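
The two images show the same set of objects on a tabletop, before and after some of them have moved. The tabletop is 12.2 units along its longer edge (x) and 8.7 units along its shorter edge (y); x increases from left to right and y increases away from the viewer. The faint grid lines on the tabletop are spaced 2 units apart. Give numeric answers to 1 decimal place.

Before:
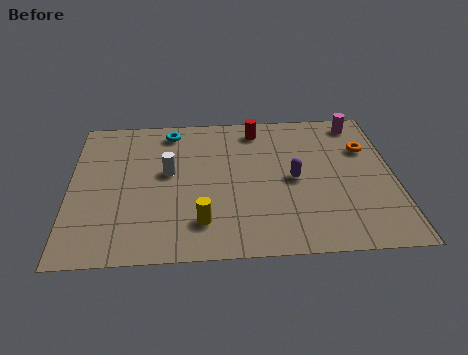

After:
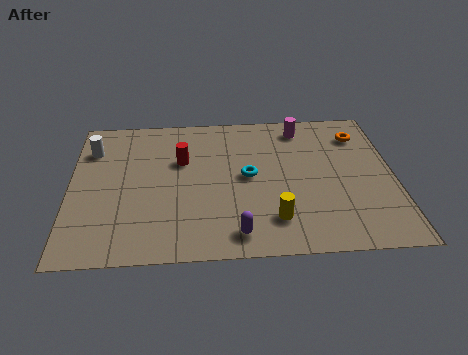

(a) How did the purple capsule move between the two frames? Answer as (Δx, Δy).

(-2.2, -3.0)

The purple capsule started near (8.4, 4.2) and ended near (6.2, 1.2).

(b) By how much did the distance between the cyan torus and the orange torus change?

-2.7

The distance was about 7.6 in the first image and 4.9 in the second, so they moved 2.7 units closer together.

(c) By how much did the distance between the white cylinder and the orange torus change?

+2.6

Before: roughly 7.6 units apart; after: 10.2. That's 2.6 units further apart.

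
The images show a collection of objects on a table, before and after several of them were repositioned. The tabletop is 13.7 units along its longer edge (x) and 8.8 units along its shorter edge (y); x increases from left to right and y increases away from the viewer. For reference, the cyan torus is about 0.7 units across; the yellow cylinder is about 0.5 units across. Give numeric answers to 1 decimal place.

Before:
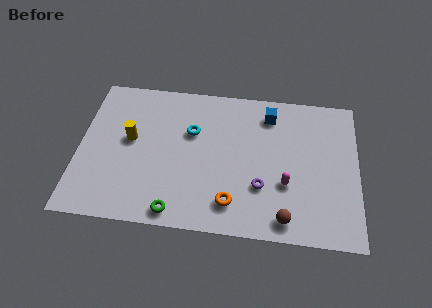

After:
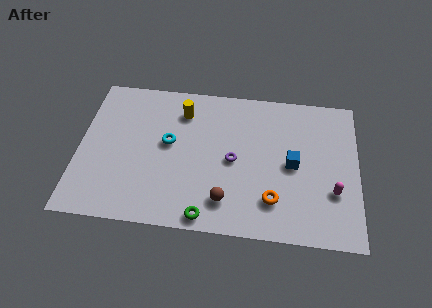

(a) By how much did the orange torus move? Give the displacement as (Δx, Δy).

(2.0, 0.4)

The orange torus was at about (7.6, 1.7) and moved to about (9.6, 2.1).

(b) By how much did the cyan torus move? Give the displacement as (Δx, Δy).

(-1.1, -0.8)

From the two frames, the cyan torus sits at roughly (5.5, 5.7) before and (4.4, 4.9) after.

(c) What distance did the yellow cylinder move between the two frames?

3.2

From (2.5, 4.9) to (5.0, 6.9), the yellow cylinder covered √(2.5² + 2.0²) ≈ 3.2 units.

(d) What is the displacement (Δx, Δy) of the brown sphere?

(-2.9, 0.7)

The brown sphere was at about (10.2, 1.1) and moved to about (7.3, 1.8).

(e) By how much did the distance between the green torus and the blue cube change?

-2.3

They were about 7.7 units apart before and 5.4 after — 2.3 units closer together.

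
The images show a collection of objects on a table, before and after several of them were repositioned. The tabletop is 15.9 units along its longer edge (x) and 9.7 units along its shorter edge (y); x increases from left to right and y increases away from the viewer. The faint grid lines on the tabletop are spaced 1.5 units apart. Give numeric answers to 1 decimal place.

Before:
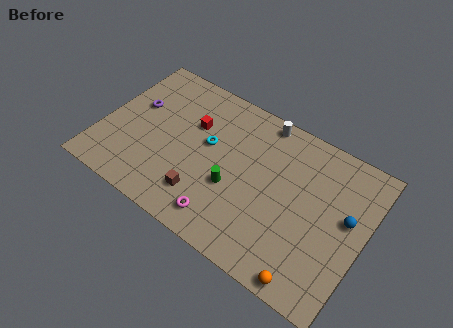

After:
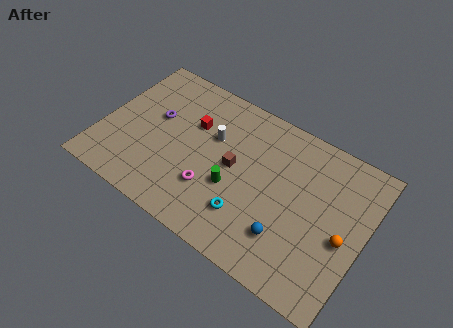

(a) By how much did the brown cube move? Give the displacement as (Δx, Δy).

(1.4, 2.8)

From the two frames, the brown cube sits at roughly (6.6, 2.2) before and (8.0, 5.0) after.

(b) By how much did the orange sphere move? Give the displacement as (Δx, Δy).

(1.4, 3.4)

The orange sphere was at about (13.4, 0.8) and moved to about (14.8, 4.2).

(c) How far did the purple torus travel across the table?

1.3

The purple torus moved from about (1.7, 5.9) to (3.0, 5.7), a distance of √(1.3² + 0.2²) ≈ 1.3.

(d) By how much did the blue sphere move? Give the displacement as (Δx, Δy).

(-3.1, -3.0)

The blue sphere was at about (14.8, 5.5) and moved to about (11.7, 2.5).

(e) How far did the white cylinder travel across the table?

3.7

The white cylinder was near (9.1, 8.8) before and (6.5, 6.2) after, so it travelled √(2.6² + 2.6²) ≈ 3.7 units.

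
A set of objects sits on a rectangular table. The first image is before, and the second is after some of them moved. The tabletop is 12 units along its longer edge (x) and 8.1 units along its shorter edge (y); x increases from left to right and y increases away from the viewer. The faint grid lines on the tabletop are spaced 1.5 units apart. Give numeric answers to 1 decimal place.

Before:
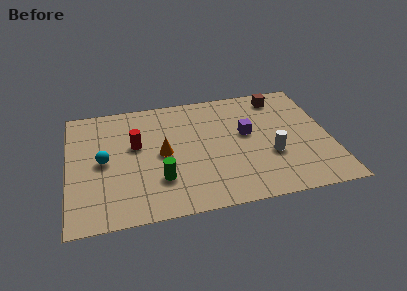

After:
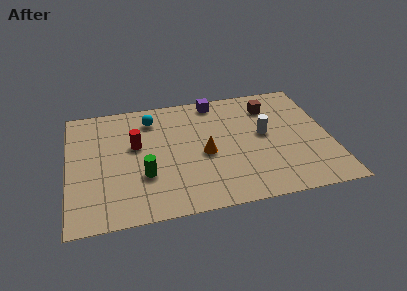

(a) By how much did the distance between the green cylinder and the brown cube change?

-0.4

The distance was about 7.4 in the first image and 7.0 in the second, so they moved 0.4 units closer together.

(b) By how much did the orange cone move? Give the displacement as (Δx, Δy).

(1.9, -0.4)

From the two frames, the orange cone sits at roughly (4.3, 4.0) before and (6.2, 3.6) after.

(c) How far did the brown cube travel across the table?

0.8

The brown cube was near (9.9, 6.9) before and (9.4, 6.3) after, so it travelled √(0.5² + 0.6²) ≈ 0.8 units.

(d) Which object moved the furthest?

the cyan sphere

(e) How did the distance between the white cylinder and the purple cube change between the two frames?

+1.5

The distance was about 2.0 in the first image and 3.5 in the second, so they moved 1.5 units further apart.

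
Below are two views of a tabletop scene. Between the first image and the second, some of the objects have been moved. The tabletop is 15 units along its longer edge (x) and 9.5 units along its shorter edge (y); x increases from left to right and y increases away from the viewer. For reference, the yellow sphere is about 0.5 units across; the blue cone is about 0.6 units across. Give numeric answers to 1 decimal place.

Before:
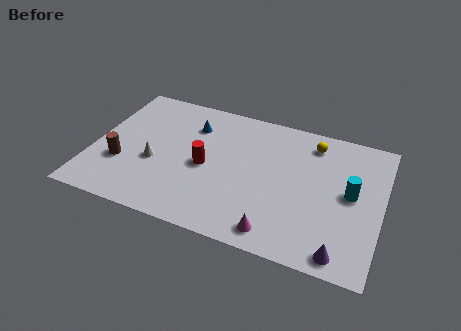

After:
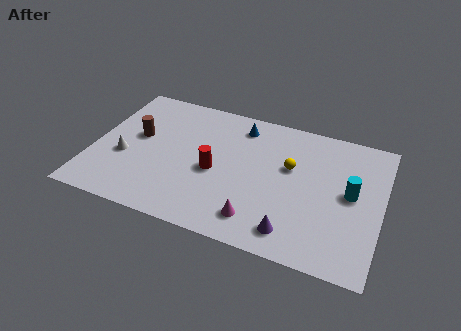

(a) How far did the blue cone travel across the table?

2.6

The blue cone moved from about (4.9, 7.1) to (7.4, 7.9), a distance of √(2.5² + 0.8²) ≈ 2.6.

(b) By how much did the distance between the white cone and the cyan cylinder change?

+1.6

The distance was about 10.2 in the first image and 11.8 in the second, so they moved 1.6 units further apart.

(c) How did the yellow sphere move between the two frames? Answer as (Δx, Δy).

(-1.0, -2.1)

From the two frames, the yellow sphere sits at roughly (11.2, 7.9) before and (10.2, 5.8) after.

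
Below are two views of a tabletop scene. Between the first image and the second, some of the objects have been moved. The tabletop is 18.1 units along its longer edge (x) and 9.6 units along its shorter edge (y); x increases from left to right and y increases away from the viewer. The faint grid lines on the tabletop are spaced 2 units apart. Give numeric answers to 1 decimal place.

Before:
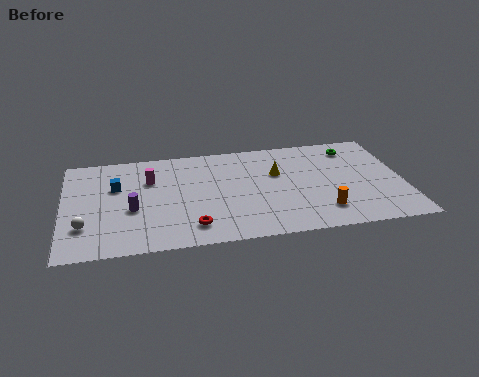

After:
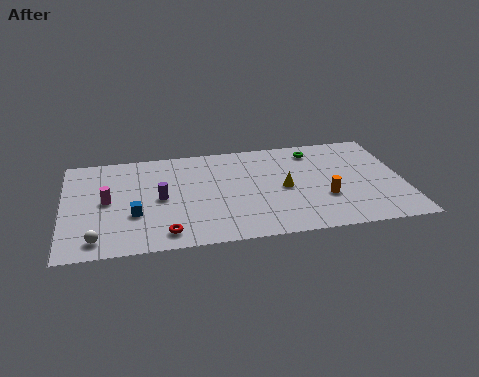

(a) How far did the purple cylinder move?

1.7

From (3.6, 3.9) to (5.1, 4.7), the purple cylinder covered √(1.5² + 0.8²) ≈ 1.7 units.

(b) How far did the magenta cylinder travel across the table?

2.9

From (4.6, 6.6) to (2.3, 4.9), the magenta cylinder covered √(2.3² + 1.7²) ≈ 2.9 units.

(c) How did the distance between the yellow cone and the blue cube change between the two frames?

-0.5

The distance was about 8.6 in the first image and 8.1 in the second, so they moved 0.5 units closer together.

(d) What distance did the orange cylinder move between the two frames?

1.2

From (13.6, 2.1) to (13.8, 3.3), the orange cylinder covered √(0.2² + 1.2²) ≈ 1.2 units.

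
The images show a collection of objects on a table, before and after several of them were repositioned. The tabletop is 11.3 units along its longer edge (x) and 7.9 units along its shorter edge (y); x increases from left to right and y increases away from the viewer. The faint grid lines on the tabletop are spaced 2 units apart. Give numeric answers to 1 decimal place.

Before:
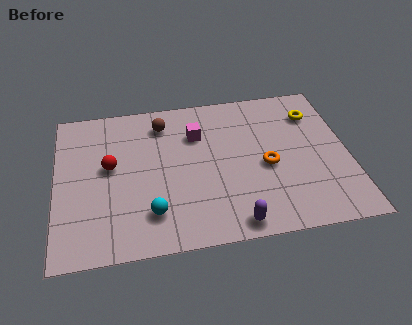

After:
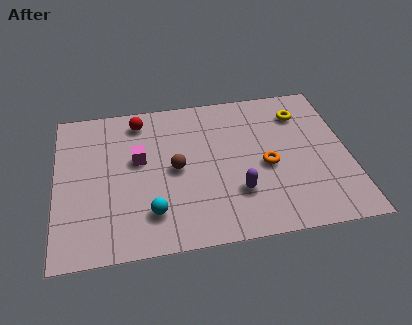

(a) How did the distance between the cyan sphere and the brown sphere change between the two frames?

-2.3

They were about 4.6 units apart before and 2.3 after — 2.3 units closer together.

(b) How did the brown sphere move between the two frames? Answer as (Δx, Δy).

(0.4, -2.5)

From the two frames, the brown sphere sits at roughly (4.2, 6.4) before and (4.6, 3.9) after.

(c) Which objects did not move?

the orange torus and the cyan sphere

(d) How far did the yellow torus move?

0.5

The yellow torus was near (10.1, 6.0) before and (9.6, 6.1) after, so it travelled √(0.5² + 0.1²) ≈ 0.5 units.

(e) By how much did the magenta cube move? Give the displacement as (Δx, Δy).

(-2.3, -1.0)

The magenta cube was at about (5.5, 5.6) and moved to about (3.2, 4.6).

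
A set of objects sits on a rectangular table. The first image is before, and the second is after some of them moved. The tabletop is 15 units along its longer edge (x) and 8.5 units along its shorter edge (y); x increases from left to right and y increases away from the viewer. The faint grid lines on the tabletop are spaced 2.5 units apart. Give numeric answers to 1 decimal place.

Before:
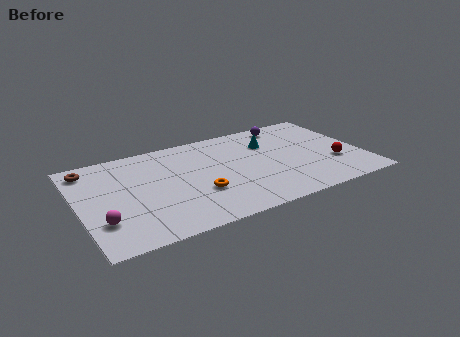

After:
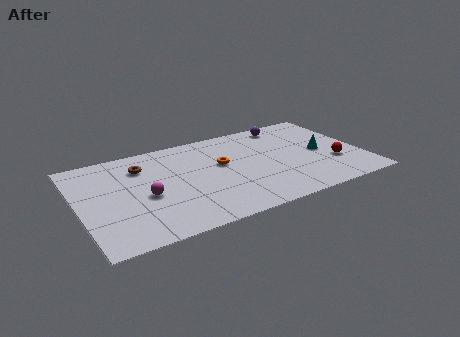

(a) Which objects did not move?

the purple sphere and the red sphere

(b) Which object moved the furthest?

the cyan cone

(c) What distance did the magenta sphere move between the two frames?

2.7

The magenta sphere moved from about (1.0, 2.4) to (3.4, 3.7), a distance of √(2.4² + 1.3²) ≈ 2.7.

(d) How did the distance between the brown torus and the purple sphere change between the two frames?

-2.6

Before: roughly 10.7 units apart; after: 8.1. That's 2.6 units closer together.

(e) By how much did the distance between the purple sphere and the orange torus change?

-2.4

They were about 7.0 units apart before and 4.6 after — 2.4 units closer together.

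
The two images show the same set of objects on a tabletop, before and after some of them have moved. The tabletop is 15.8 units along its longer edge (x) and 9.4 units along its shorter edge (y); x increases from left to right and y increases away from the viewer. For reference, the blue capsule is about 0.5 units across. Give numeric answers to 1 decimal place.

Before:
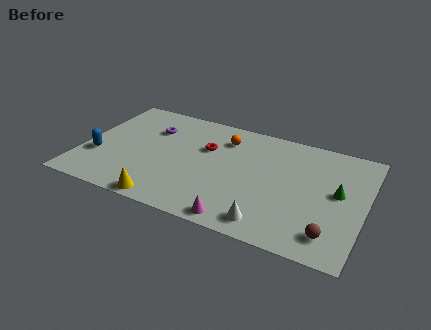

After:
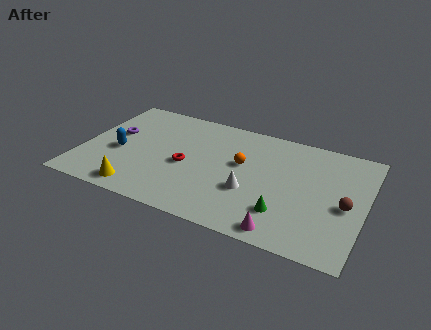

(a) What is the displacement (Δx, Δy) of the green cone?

(-2.7, -2.7)

The green cone was at about (14.3, 5.1) and moved to about (11.6, 2.4).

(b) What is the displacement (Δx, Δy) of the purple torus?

(-2.0, -1.2)

From the two frames, the purple torus sits at roughly (3.6, 6.7) before and (1.6, 5.5) after.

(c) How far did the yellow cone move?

1.6

The yellow cone moved from about (5.2, 0.8) to (3.6, 1.2), a distance of √(1.6² + 0.4²) ≈ 1.6.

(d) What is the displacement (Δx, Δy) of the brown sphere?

(0.6, 2.5)

The brown sphere started near (14.2, 1.7) and ended near (14.8, 4.2).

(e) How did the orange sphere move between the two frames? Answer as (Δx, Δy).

(1.2, -1.8)

The orange sphere was at about (7.7, 7.3) and moved to about (8.9, 5.5).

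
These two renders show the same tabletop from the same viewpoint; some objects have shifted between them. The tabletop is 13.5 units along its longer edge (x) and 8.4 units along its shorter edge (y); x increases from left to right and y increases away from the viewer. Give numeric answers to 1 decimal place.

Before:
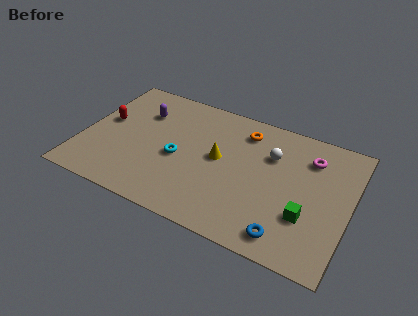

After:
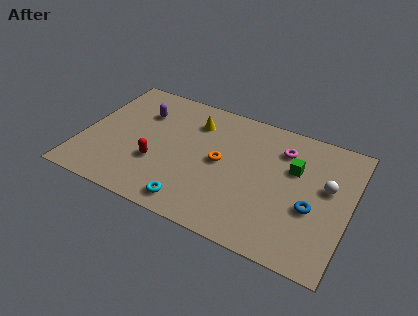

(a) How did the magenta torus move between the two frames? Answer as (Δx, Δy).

(-1.4, 0.0)

From the two frames, the magenta torus sits at roughly (11.3, 6.4) before and (9.9, 6.4) after.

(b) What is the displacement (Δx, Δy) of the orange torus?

(-0.9, -2.5)

The orange torus was at about (7.9, 6.8) and moved to about (7.0, 4.3).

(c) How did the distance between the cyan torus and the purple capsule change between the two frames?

+2.7

Before: roughly 3.2 units apart; after: 5.9. That's 2.7 units further apart.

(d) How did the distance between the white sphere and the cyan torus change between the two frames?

+2.4

The distance was about 5.0 in the first image and 7.4 in the second, so they moved 2.4 units further apart.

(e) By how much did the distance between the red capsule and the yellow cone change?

-2.1

The distance was about 5.9 in the first image and 3.8 in the second, so they moved 2.1 units closer together.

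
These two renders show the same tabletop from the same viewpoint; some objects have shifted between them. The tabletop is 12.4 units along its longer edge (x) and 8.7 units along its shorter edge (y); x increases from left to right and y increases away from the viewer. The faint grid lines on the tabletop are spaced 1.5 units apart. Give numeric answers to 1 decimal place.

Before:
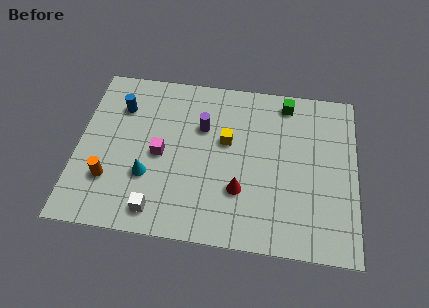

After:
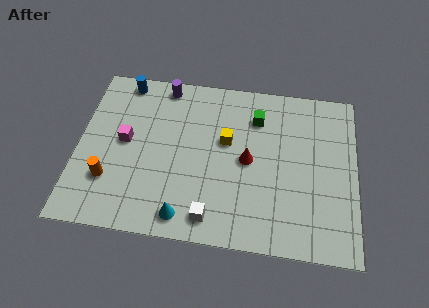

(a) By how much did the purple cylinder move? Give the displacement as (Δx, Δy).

(-1.8, 2.0)

The purple cylinder was at about (5.5, 5.8) and moved to about (3.7, 7.8).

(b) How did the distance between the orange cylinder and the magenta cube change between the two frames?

-0.5

Before: roughly 2.7 units apart; after: 2.2. That's 0.5 units closer together.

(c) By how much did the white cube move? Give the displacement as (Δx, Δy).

(2.4, 0.0)

The white cube was at about (3.7, 1.2) and moved to about (6.1, 1.2).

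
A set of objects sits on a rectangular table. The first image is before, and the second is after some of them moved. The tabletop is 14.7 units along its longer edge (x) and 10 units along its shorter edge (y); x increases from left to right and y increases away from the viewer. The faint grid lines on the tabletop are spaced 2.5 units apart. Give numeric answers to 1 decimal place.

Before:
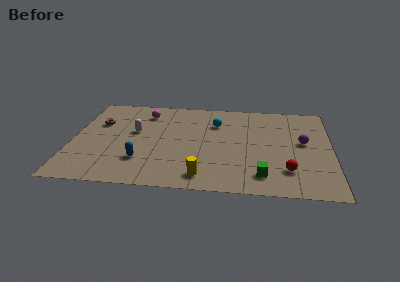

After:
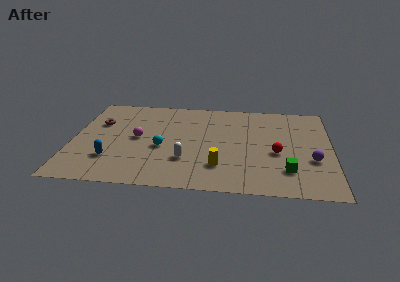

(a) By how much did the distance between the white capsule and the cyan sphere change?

-3.0

The distance was about 4.8 in the first image and 1.8 in the second, so they moved 3.0 units closer together.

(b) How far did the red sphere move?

1.9

From (12.2, 2.4) to (11.6, 4.2), the red sphere covered √(0.6² + 1.8²) ≈ 1.9 units.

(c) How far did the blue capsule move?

1.7

From (4.0, 2.7) to (2.3, 2.7), the blue capsule covered √(1.7² + 0.0²) ≈ 1.7 units.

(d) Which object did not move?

the brown torus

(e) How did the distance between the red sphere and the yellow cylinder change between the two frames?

-1.2

Before: roughly 4.8 units apart; after: 3.6. That's 1.2 units closer together.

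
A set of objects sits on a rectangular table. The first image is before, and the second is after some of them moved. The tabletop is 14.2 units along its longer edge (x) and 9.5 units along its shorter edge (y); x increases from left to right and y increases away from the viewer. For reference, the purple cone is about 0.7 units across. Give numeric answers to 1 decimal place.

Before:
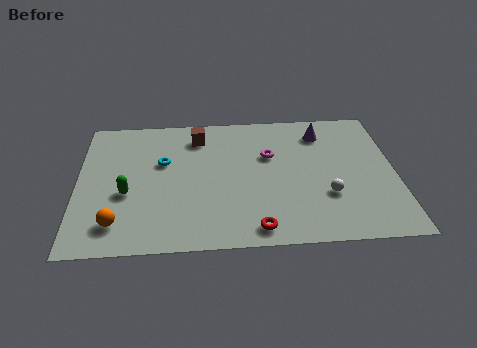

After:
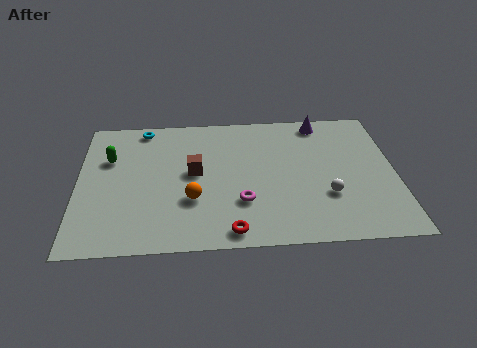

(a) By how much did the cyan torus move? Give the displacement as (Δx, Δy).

(-0.9, 2.6)

The cyan torus started near (3.8, 5.9) and ended near (2.9, 8.5).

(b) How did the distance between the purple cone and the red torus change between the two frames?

+1.3

Before: roughly 7.2 units apart; after: 8.5. That's 1.3 units further apart.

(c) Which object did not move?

the white sphere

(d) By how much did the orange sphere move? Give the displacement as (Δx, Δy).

(3.3, 1.4)

The orange sphere started near (1.8, 1.8) and ended near (5.1, 3.2).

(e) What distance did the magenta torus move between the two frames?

3.5

The magenta torus was near (8.6, 6.1) before and (7.3, 2.9) after, so it travelled √(1.3² + 3.2²) ≈ 3.5 units.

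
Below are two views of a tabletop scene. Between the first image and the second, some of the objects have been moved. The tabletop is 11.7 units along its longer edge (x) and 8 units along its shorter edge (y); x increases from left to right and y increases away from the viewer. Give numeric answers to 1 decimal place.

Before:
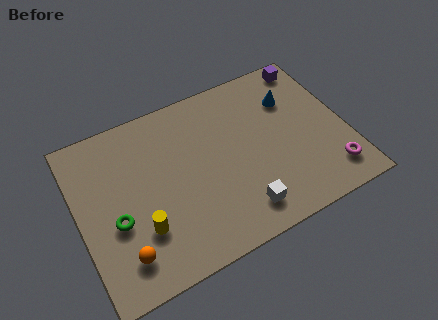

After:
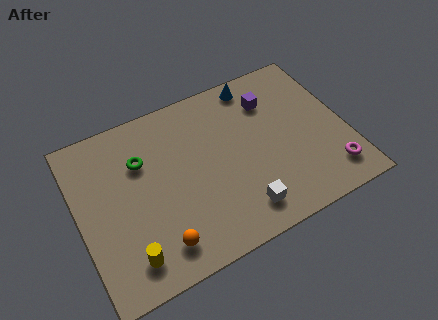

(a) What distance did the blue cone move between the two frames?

2.0

From (9.6, 5.7) to (8.2, 7.1), the blue cone covered √(1.4² + 1.4²) ≈ 2.0 units.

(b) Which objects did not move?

the magenta torus and the white cube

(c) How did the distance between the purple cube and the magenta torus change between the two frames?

-0.7

Before: roughly 5.6 units apart; after: 4.9. That's 0.7 units closer together.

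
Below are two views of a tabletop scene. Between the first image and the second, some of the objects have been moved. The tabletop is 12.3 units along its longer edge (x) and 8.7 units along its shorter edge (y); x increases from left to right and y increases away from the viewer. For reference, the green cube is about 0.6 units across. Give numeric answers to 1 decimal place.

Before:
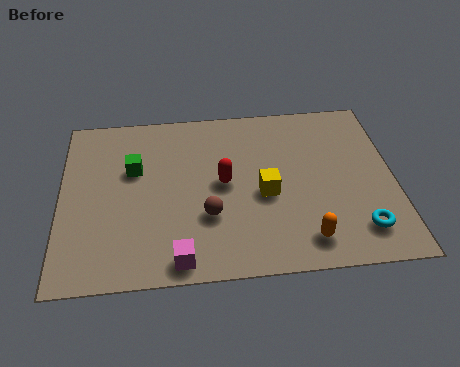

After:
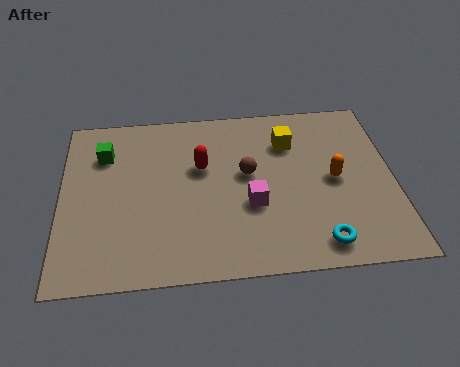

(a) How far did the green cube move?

1.4

The green cube was near (2.7, 5.5) before and (1.6, 6.4) after, so it travelled √(1.1² + 0.9²) ≈ 1.4 units.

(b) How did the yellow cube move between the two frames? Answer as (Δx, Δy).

(1.0, 2.6)

From the two frames, the yellow cube sits at roughly (7.5, 3.8) before and (8.5, 6.4) after.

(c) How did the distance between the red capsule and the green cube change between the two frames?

+0.3

They were about 3.4 units apart before and 3.7 after — 0.3 units further apart.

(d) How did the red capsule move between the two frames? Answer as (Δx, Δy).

(-0.8, 0.9)

The red capsule was at about (6.0, 4.5) and moved to about (5.2, 5.4).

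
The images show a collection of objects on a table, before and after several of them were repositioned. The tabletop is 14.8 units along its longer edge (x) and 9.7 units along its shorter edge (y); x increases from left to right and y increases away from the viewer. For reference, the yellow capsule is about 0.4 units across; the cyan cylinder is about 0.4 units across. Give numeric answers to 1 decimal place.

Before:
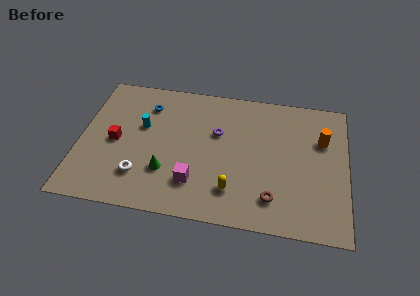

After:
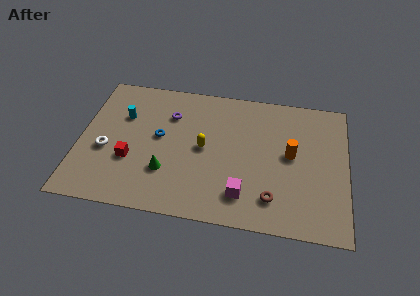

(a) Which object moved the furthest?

the yellow capsule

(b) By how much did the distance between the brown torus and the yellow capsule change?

+2.7

Before: roughly 2.2 units apart; after: 4.9. That's 2.7 units further apart.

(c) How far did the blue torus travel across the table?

2.3

The blue torus moved from about (3.6, 7.5) to (4.4, 5.3), a distance of √(0.8² + 2.2²) ≈ 2.3.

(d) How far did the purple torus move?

2.8

From (7.6, 6.1) to (4.9, 7.0), the purple torus covered √(2.7² + 0.9²) ≈ 2.8 units.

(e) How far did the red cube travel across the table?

1.5

The red cube was near (2.0, 4.6) before and (2.9, 3.4) after, so it travelled √(0.9² + 1.2²) ≈ 1.5 units.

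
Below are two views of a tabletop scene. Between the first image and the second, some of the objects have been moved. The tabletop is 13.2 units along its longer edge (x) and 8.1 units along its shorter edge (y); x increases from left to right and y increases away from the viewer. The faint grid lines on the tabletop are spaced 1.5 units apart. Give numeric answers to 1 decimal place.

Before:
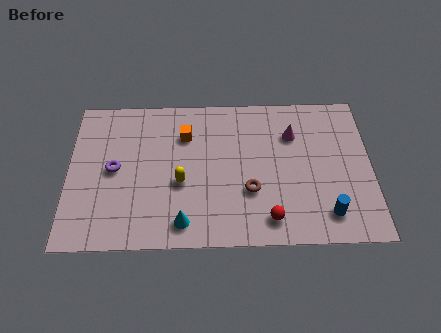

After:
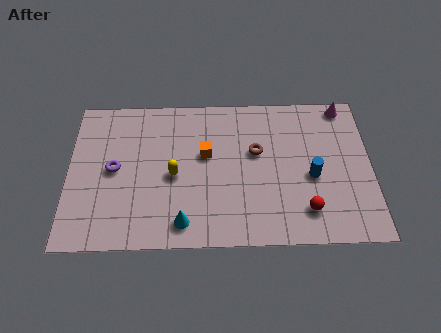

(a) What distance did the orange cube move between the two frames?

1.4

The orange cube moved from about (5.1, 5.9) to (6.0, 4.8), a distance of √(0.9² + 1.1²) ≈ 1.4.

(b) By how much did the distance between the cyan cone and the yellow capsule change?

+0.4

Before: roughly 2.1 units apart; after: 2.5. That's 0.4 units further apart.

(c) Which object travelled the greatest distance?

the magenta cone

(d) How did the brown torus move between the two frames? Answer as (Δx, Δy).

(0.3, 2.1)

The brown torus started near (7.9, 2.8) and ended near (8.2, 4.9).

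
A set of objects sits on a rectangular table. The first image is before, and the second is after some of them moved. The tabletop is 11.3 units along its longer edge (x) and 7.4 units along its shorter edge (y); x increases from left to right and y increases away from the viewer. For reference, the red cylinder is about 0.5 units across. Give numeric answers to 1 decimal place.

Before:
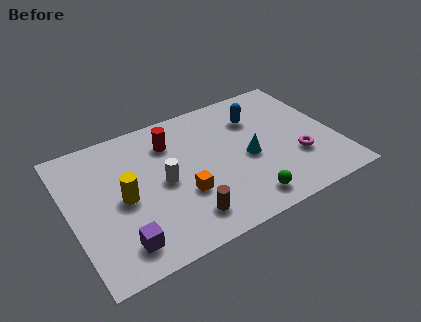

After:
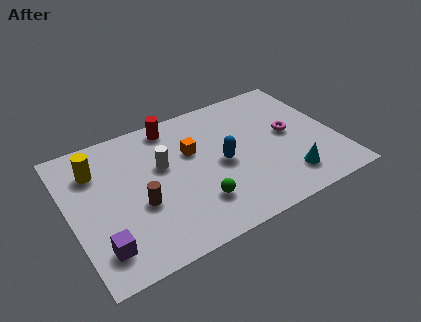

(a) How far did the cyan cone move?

2.3

The cyan cone was near (7.5, 3.3) before and (8.9, 1.5) after, so it travelled √(1.4² + 1.8²) ≈ 2.3 units.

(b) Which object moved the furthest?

the blue capsule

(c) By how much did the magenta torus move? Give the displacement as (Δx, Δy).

(-0.1, 1.5)

From the two frames, the magenta torus sits at roughly (9.5, 2.4) before and (9.4, 3.9) after.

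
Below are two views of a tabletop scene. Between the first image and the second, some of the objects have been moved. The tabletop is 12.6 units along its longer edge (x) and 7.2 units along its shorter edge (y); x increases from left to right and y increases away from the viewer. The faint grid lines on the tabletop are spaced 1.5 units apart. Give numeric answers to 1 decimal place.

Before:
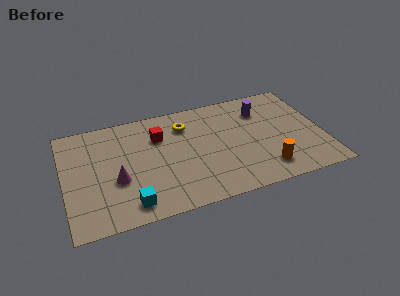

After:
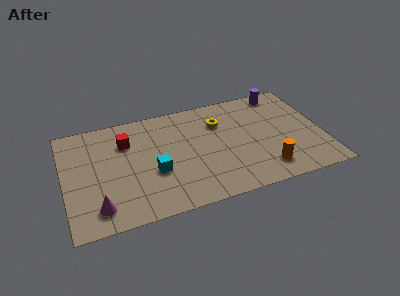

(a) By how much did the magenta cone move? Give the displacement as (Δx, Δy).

(-1.0, -1.5)

From the two frames, the magenta cone sits at roughly (2.5, 2.8) before and (1.5, 1.3) after.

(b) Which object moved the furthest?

the cyan cube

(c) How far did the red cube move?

1.6

The red cube moved from about (4.7, 5.1) to (3.1, 5.2), a distance of √(1.6² + 0.1²) ≈ 1.6.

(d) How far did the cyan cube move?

2.1

From (3.0, 1.1) to (4.3, 2.8), the cyan cube covered √(1.3² + 1.7²) ≈ 2.1 units.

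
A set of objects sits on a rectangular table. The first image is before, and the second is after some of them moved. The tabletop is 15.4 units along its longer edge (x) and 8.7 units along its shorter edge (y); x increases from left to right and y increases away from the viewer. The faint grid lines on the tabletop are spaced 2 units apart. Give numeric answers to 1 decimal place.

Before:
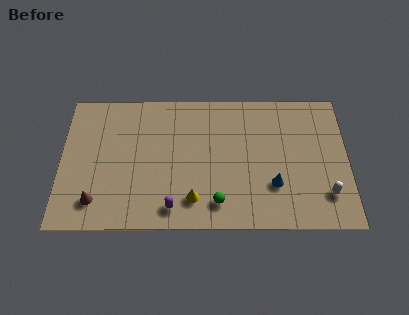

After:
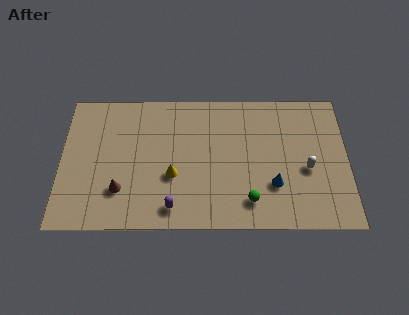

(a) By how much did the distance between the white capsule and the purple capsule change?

-0.6

They were about 8.2 units apart before and 7.6 after — 0.6 units closer together.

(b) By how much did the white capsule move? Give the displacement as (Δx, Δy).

(-1.0, 1.6)

From the two frames, the white capsule sits at roughly (14.2, 2.1) before and (13.2, 3.7) after.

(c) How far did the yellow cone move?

1.9

The yellow cone was near (7.1, 1.8) before and (6.0, 3.3) after, so it travelled √(1.1² + 1.5²) ≈ 1.9 units.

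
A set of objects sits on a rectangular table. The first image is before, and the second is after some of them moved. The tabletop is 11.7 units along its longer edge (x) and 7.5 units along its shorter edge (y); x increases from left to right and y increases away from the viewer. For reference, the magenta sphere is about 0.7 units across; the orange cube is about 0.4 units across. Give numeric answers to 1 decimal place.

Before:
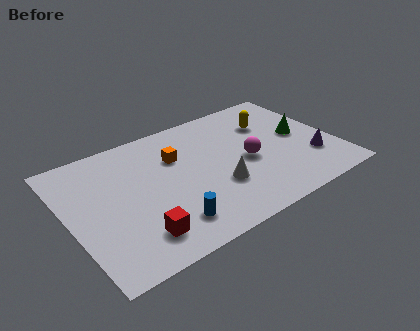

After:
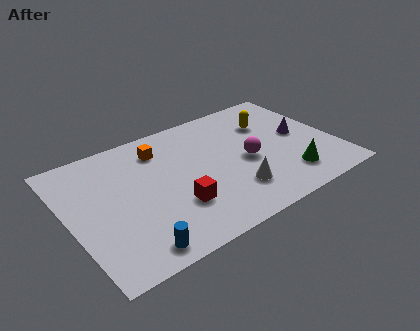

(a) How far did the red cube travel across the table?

2.0

The red cube moved from about (2.6, 1.5) to (4.4, 2.3), a distance of √(1.8² + 0.8²) ≈ 2.0.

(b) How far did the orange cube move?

1.0

The orange cube was near (4.9, 5.1) before and (4.3, 5.9) after, so it travelled √(0.6² + 0.8²) ≈ 1.0 units.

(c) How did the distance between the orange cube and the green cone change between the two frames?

+1.1

The distance was about 5.5 in the first image and 6.6 in the second, so they moved 1.1 units further apart.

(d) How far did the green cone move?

2.5

The green cone moved from about (10.3, 3.9) to (9.3, 1.6), a distance of √(1.0² + 2.3²) ≈ 2.5.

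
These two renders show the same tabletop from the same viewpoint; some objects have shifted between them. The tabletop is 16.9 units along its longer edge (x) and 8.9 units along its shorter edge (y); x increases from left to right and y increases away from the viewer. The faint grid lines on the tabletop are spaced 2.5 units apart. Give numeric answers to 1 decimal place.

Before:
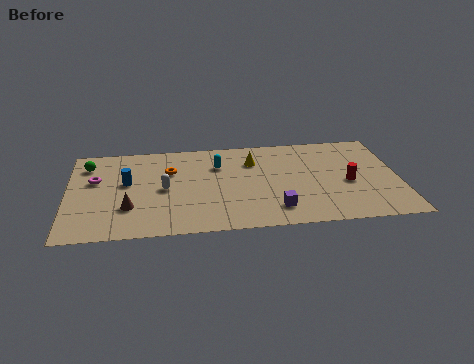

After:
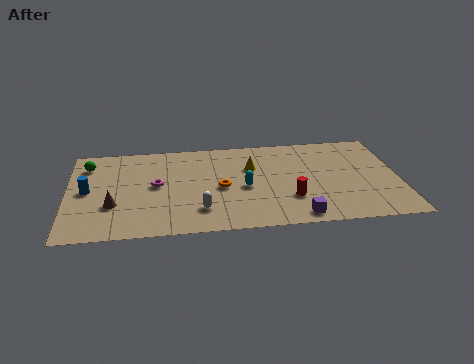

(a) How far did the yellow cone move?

0.6

The yellow cone was near (9.5, 6.5) before and (9.4, 5.9) after, so it travelled √(0.1² + 0.6²) ≈ 0.6 units.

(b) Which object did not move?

the green sphere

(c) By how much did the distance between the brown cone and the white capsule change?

+2.1

The distance was about 2.4 in the first image and 4.5 in the second, so they moved 2.1 units further apart.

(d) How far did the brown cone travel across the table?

0.9

From (3.1, 2.7) to (2.3, 3.0), the brown cone covered √(0.8² + 0.3²) ≈ 0.9 units.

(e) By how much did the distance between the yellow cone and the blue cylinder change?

+1.9

Before: roughly 6.6 units apart; after: 8.5. That's 1.9 units further apart.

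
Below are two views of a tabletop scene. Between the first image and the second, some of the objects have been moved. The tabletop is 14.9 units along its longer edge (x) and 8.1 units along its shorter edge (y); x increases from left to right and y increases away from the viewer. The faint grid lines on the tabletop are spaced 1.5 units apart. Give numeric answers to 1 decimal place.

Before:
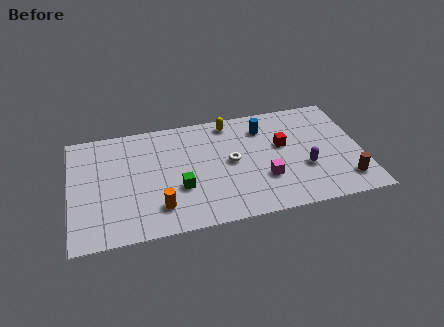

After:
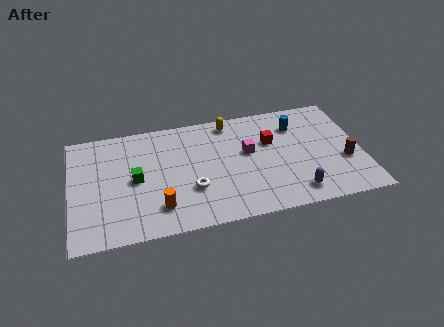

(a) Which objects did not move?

the orange cylinder and the yellow capsule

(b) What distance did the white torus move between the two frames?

2.6

The white torus moved from about (8.2, 4.2) to (6.1, 2.7), a distance of √(2.1² + 1.5²) ≈ 2.6.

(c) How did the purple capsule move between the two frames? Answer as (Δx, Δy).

(-0.6, -1.6)

The purple capsule started near (11.9, 2.9) and ended near (11.3, 1.3).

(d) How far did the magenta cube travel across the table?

2.2

The magenta cube moved from about (9.8, 2.6) to (9.1, 4.7), a distance of √(0.7² + 2.1²) ≈ 2.2.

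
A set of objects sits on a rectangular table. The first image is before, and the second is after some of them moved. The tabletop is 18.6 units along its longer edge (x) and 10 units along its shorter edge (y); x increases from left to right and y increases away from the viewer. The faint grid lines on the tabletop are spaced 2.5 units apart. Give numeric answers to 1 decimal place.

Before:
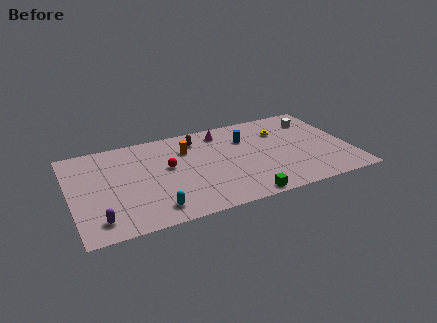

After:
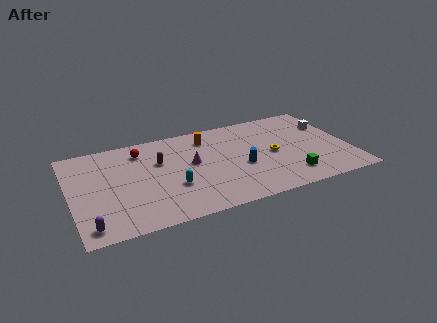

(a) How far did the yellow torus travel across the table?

2.5

The yellow torus moved from about (14.3, 7.2) to (13.5, 4.8), a distance of √(0.8² + 2.4²) ≈ 2.5.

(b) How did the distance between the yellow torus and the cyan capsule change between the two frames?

-3.7

They were about 10.7 units apart before and 7.0 after — 3.7 units closer together.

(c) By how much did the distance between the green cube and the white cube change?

-3.1

They were about 9.0 units apart before and 5.9 after — 3.1 units closer together.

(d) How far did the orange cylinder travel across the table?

1.7

The orange cylinder was near (7.9, 7.2) before and (9.4, 8.1) after, so it travelled √(1.5² + 0.9²) ≈ 1.7 units.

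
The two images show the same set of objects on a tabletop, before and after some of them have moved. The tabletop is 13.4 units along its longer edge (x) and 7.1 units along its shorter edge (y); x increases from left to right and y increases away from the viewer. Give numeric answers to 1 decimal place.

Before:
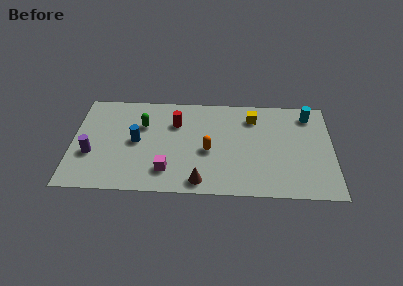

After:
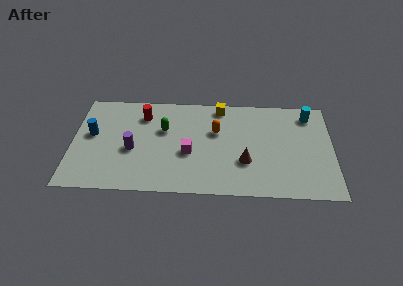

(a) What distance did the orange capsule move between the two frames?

1.5

From (7.0, 3.1) to (7.4, 4.5), the orange capsule covered √(0.4² + 1.4²) ≈ 1.5 units.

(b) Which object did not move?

the cyan cylinder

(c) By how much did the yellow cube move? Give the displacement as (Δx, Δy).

(-1.7, 0.7)

The yellow cube started near (9.3, 5.6) and ended near (7.6, 6.3).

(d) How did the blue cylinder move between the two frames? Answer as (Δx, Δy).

(-2.3, 0.4)

From the two frames, the blue cylinder sits at roughly (3.3, 3.6) before and (1.0, 4.0) after.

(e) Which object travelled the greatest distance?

the brown cone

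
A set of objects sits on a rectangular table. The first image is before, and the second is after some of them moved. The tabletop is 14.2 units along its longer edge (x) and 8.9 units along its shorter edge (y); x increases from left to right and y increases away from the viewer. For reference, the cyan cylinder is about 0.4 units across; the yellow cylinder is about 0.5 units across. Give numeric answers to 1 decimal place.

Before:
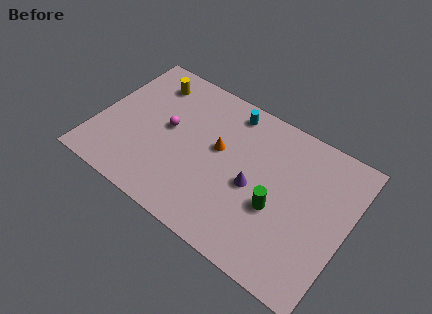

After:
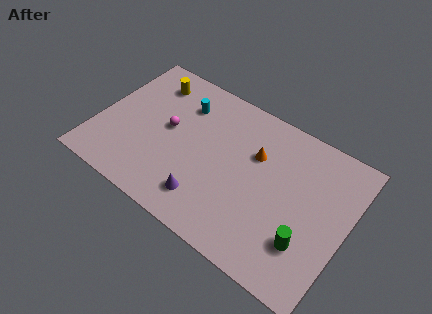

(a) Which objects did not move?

the magenta sphere and the yellow cylinder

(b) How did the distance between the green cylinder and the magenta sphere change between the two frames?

+2.1

The distance was about 6.6 in the first image and 8.7 in the second, so they moved 2.1 units further apart.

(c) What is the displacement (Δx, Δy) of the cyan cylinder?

(-2.6, -1.0)

The cyan cylinder started near (7.0, 7.7) and ended near (4.4, 6.7).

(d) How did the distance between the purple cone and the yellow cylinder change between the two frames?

-0.4

The distance was about 7.3 in the first image and 6.9 in the second, so they moved 0.4 units closer together.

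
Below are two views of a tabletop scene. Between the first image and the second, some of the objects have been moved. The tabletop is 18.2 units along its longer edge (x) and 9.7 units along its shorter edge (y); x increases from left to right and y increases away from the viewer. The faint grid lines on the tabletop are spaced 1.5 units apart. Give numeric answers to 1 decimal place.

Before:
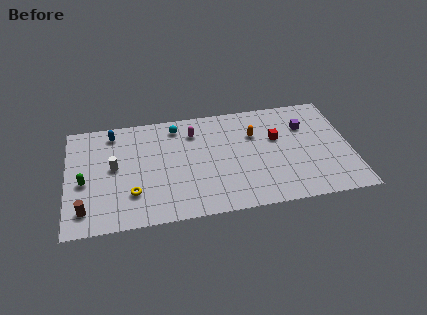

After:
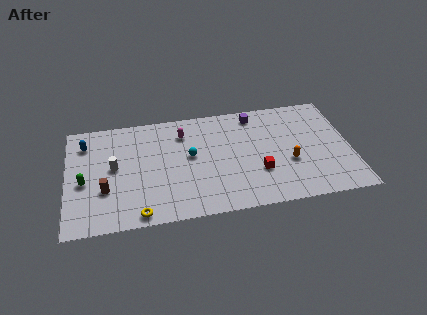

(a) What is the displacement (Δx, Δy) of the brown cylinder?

(1.3, 1.5)

The brown cylinder started near (1.1, 1.8) and ended near (2.4, 3.3).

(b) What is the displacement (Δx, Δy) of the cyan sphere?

(0.8, -2.8)

From the two frames, the cyan sphere sits at roughly (7.1, 8.2) before and (7.9, 5.4) after.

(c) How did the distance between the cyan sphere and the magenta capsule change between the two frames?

+0.8

Before: roughly 1.3 units apart; after: 2.1. That's 0.8 units further apart.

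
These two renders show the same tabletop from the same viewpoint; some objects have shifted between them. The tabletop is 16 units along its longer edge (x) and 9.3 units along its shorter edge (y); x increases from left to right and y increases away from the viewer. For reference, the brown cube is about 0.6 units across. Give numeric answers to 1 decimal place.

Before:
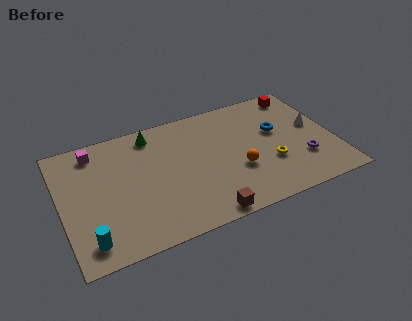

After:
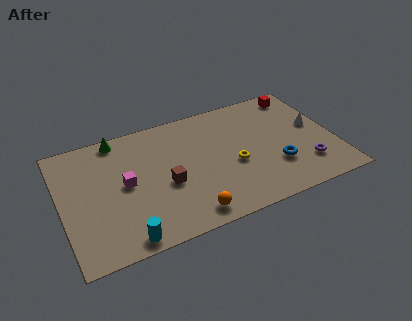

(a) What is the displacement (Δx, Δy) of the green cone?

(-2.0, 0.4)

From the two frames, the green cone sits at roughly (5.6, 8.0) before and (3.6, 8.4) after.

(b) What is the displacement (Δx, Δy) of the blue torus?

(-0.4, -2.7)

The blue torus started near (12.8, 5.6) and ended near (12.4, 2.9).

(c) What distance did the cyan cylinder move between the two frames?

2.1

The cyan cylinder was near (1.3, 1.5) before and (3.3, 0.9) after, so it travelled √(2.0² + 0.6²) ≈ 2.1 units.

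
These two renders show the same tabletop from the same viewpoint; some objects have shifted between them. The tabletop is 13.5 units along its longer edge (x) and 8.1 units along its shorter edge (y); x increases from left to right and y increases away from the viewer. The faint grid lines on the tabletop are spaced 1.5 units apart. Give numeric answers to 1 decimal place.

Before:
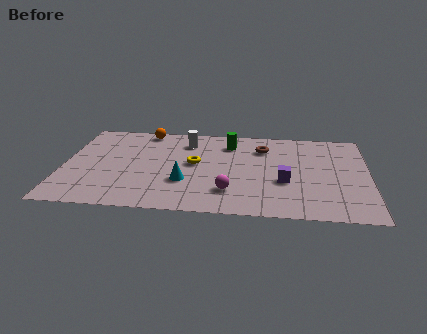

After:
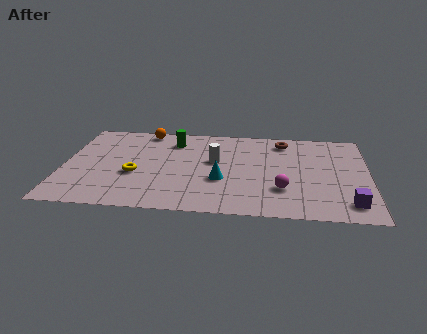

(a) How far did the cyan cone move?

1.6

The cyan cone was near (5.4, 2.7) before and (7.0, 3.0) after, so it travelled √(1.6² + 0.3²) ≈ 1.6 units.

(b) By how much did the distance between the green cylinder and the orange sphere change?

-2.3

Before: roughly 3.9 units apart; after: 1.6. That's 2.3 units closer together.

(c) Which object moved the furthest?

the purple cube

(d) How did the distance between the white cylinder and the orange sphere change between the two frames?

+2.0

Before: roughly 2.1 units apart; after: 4.1. That's 2.0 units further apart.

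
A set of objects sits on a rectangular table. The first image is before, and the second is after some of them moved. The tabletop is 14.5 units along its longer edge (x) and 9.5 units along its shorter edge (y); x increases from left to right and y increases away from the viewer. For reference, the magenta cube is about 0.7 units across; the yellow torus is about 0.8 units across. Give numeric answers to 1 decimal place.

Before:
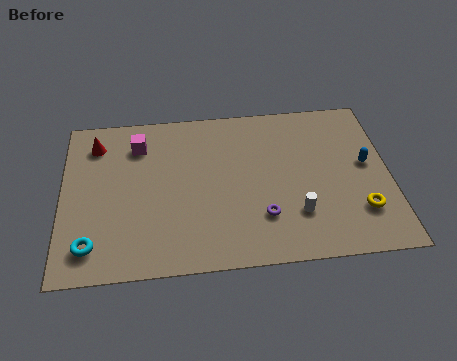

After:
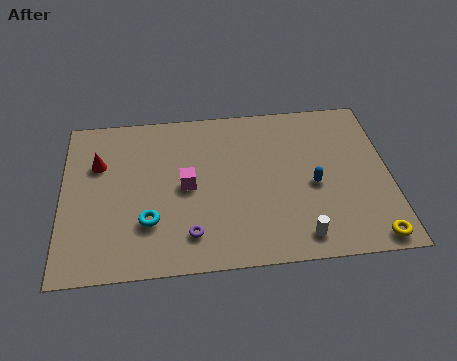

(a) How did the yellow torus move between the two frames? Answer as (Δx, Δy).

(0.4, -1.6)

From the two frames, the yellow torus sits at roughly (13.1, 2.5) before and (13.5, 0.9) after.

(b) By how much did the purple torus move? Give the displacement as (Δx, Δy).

(-3.2, -0.7)

The purple torus was at about (8.8, 2.6) and moved to about (5.6, 1.9).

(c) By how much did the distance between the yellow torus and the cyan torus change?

-1.9

The distance was about 11.8 in the first image and 9.9 in the second, so they moved 1.9 units closer together.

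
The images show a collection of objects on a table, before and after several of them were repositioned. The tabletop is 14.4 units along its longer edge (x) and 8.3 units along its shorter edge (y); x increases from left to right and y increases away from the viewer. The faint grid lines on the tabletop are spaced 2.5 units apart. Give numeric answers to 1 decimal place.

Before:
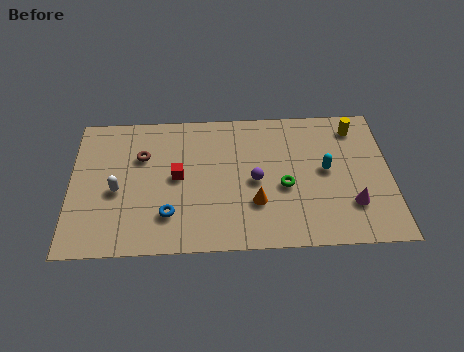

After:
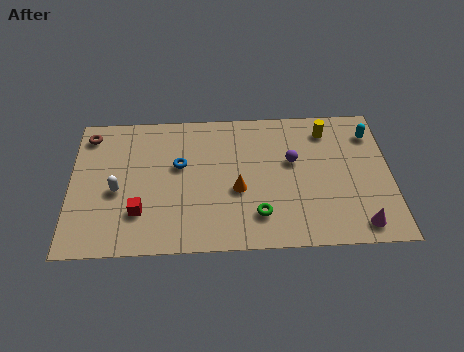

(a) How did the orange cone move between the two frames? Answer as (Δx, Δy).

(-0.8, 0.8)

The orange cone was at about (8.3, 2.6) and moved to about (7.5, 3.4).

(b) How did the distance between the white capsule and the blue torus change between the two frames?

+0.4

Before: roughly 2.7 units apart; after: 3.1. That's 0.4 units further apart.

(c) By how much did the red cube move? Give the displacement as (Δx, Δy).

(-1.7, -2.0)

The red cube started near (4.8, 4.3) and ended near (3.1, 2.3).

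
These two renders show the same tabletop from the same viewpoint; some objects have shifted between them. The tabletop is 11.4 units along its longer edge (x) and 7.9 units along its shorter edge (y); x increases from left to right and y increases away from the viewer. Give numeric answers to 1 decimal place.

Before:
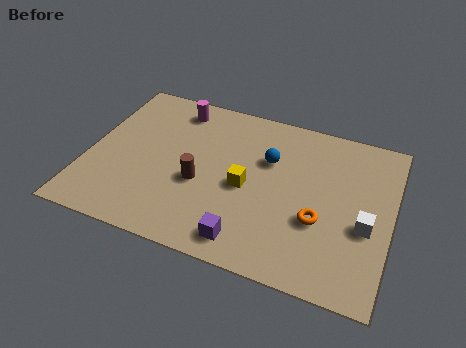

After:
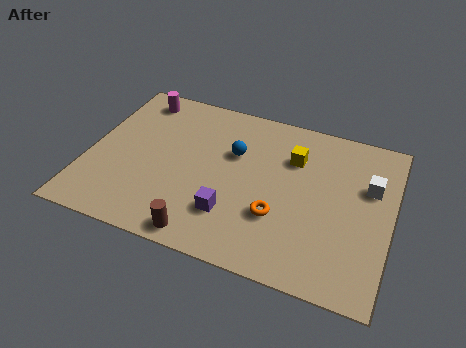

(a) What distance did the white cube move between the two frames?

1.9

The white cube was near (10.5, 3.2) before and (10.5, 5.1) after, so it travelled √(0.0² + 1.9²) ≈ 1.9 units.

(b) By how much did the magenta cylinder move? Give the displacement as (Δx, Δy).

(-1.5, 0.1)

The magenta cylinder started near (3.0, 6.7) and ended near (1.5, 6.8).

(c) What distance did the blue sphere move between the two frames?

1.3

The blue sphere was near (6.7, 5.2) before and (5.4, 5.1) after, so it travelled √(1.3² + 0.1²) ≈ 1.3 units.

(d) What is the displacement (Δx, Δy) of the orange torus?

(-1.5, -0.3)

The orange torus was at about (8.8, 2.9) and moved to about (7.3, 2.6).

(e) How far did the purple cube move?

1.2

From (6.3, 1.1) to (5.6, 2.1), the purple cube covered √(0.7² + 1.0²) ≈ 1.2 units.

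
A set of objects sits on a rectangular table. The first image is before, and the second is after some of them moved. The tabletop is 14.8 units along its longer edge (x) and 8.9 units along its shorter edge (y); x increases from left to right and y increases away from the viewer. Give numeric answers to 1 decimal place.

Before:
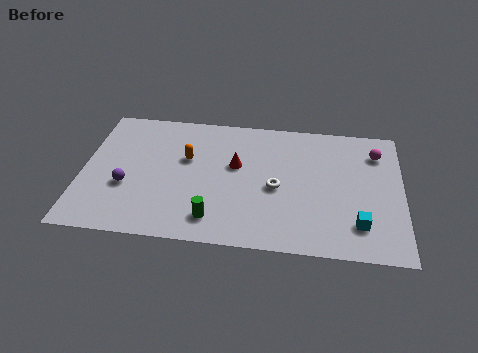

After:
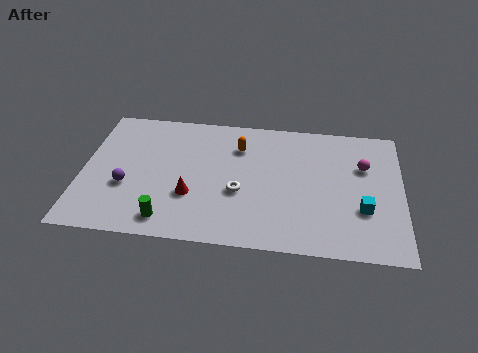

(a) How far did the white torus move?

1.8

The white torus moved from about (9.0, 4.0) to (7.3, 3.5), a distance of √(1.7² + 0.5²) ≈ 1.8.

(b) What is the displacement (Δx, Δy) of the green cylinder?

(-2.1, -0.3)

The green cylinder started near (6.2, 1.6) and ended near (4.1, 1.3).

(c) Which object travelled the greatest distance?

the red cone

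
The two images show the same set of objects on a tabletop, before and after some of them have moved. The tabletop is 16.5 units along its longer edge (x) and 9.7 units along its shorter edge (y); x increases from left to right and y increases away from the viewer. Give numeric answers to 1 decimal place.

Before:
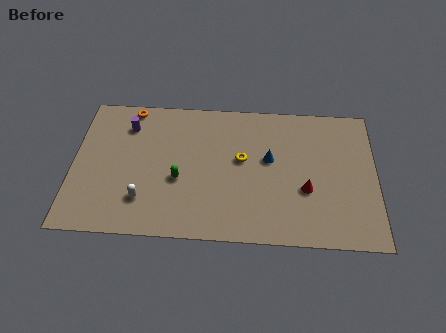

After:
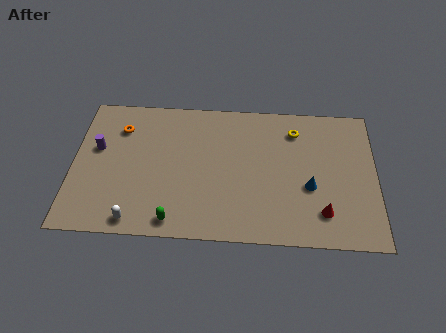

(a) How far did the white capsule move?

1.5

The white capsule was near (3.9, 2.4) before and (3.5, 1.0) after, so it travelled √(0.4² + 1.4²) ≈ 1.5 units.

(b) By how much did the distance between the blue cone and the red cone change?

-1.0

Before: roughly 2.8 units apart; after: 1.8. That's 1.0 units closer together.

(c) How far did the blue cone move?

2.8

The blue cone moved from about (10.7, 5.6) to (12.9, 3.8), a distance of √(2.2² + 1.8²) ≈ 2.8.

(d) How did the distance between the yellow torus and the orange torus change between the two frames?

+2.6

They were about 7.0 units apart before and 9.6 after — 2.6 units further apart.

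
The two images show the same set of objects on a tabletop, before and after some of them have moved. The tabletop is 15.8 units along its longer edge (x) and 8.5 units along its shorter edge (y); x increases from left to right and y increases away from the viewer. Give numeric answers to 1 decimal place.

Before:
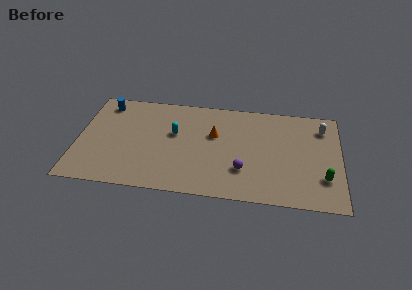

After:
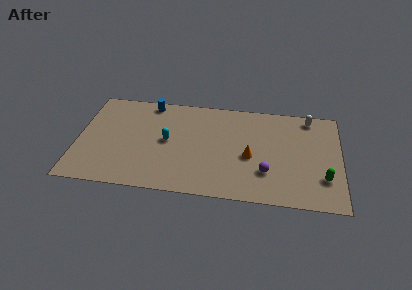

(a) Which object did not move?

the green capsule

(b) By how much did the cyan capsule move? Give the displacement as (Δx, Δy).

(-0.4, -0.7)

From the two frames, the cyan capsule sits at roughly (5.8, 5.1) before and (5.4, 4.4) after.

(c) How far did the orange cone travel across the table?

2.7

From (8.2, 5.3) to (10.4, 3.7), the orange cone covered √(2.2² + 1.6²) ≈ 2.7 units.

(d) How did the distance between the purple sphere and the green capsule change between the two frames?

-1.4

They were about 4.8 units apart before and 3.4 after — 1.4 units closer together.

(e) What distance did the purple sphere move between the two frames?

1.4

The purple sphere moved from about (10.0, 2.5) to (11.4, 2.5), a distance of √(1.4² + 0.0²) ≈ 1.4.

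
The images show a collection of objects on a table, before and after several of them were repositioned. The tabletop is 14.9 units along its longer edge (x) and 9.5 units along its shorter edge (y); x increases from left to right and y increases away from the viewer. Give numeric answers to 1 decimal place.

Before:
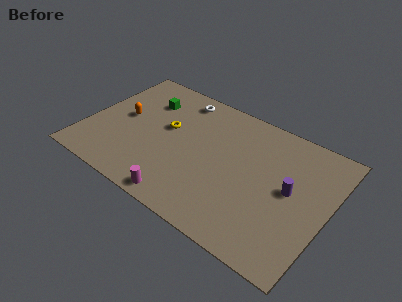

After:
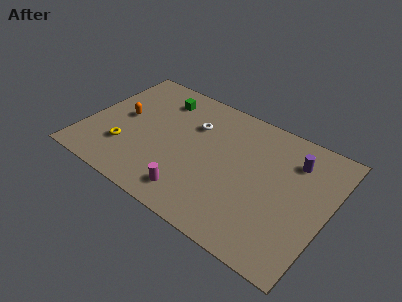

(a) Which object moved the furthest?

the yellow torus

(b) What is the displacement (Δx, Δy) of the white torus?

(1.2, -1.6)

The white torus was at about (5.1, 8.2) and moved to about (6.3, 6.6).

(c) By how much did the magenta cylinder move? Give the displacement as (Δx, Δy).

(0.5, 0.7)

The magenta cylinder started near (6.7, 0.9) and ended near (7.2, 1.6).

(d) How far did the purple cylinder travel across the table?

2.2

The purple cylinder was near (12.6, 5.0) before and (12.5, 7.2) after, so it travelled √(0.1² + 2.2²) ≈ 2.2 units.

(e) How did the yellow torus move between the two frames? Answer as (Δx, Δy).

(-2.1, -2.8)

The yellow torus started near (4.8, 5.5) and ended near (2.7, 2.7).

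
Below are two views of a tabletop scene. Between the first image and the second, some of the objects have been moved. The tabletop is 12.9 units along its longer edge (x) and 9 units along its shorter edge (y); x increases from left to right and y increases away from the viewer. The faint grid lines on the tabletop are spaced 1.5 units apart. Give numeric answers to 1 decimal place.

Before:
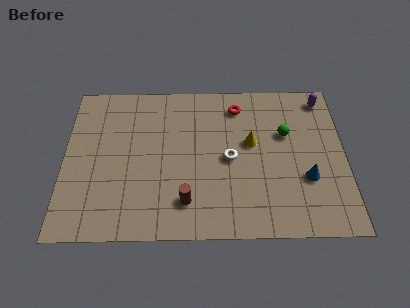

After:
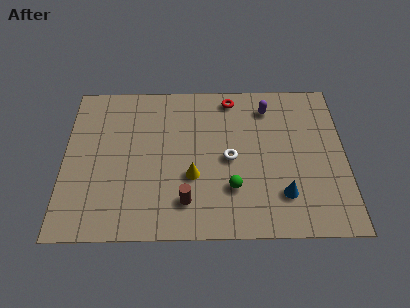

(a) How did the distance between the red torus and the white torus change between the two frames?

+0.5

Before: roughly 3.1 units apart; after: 3.6. That's 0.5 units further apart.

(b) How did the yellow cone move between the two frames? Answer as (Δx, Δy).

(-2.7, -1.9)

The yellow cone was at about (8.6, 5.2) and moved to about (5.9, 3.3).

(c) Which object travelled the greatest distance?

the green sphere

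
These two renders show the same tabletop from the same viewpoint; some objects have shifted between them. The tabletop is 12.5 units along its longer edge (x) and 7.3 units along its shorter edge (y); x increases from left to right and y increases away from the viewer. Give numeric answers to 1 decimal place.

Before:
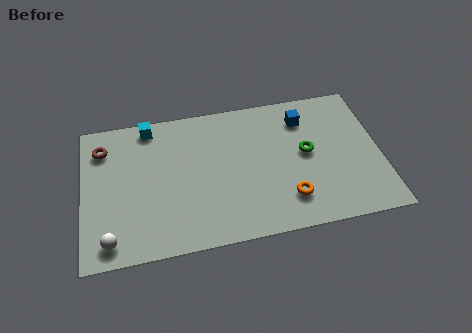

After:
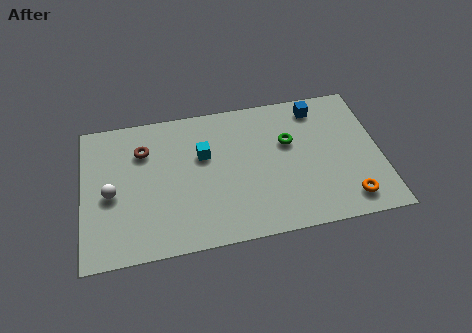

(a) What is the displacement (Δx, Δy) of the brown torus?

(1.7, -0.4)

The brown torus was at about (0.9, 5.7) and moved to about (2.6, 5.3).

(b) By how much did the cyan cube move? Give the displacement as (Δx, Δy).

(2.2, -1.9)

The cyan cube started near (2.9, 6.5) and ended near (5.1, 4.6).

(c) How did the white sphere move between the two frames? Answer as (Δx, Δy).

(0.1, 2.3)

The white sphere was at about (1.1, 1.0) and moved to about (1.2, 3.3).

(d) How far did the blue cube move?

0.8

From (9.4, 5.7) to (10.0, 6.2), the blue cube covered √(0.6² + 0.5²) ≈ 0.8 units.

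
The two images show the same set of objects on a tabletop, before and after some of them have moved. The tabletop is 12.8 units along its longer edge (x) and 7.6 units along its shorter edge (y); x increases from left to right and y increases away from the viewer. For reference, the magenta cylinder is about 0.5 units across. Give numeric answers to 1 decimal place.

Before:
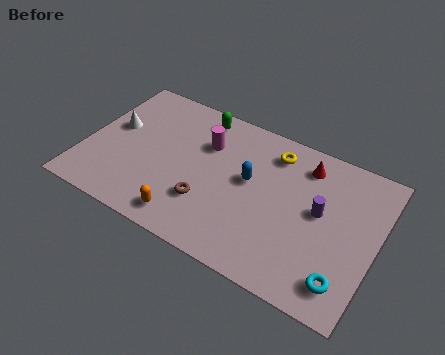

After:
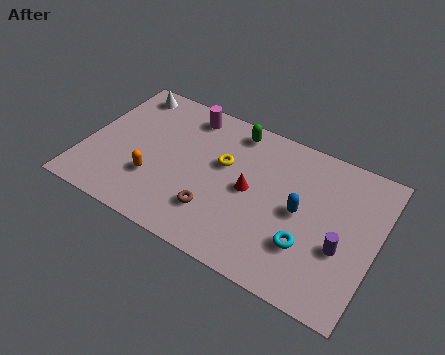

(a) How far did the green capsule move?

1.6

The green capsule was near (4.6, 6.6) before and (6.2, 6.6) after, so it travelled √(1.6² + 0.0²) ≈ 1.6 units.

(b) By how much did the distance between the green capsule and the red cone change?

-1.8

The distance was about 4.8 in the first image and 3.0 in the second, so they moved 1.8 units closer together.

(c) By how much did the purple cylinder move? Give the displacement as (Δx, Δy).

(1.1, -1.3)

From the two frames, the purple cylinder sits at roughly (10.3, 4.2) before and (11.4, 2.9) after.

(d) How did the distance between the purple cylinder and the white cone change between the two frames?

+1.6

The distance was about 9.2 in the first image and 10.8 in the second, so they moved 1.6 units further apart.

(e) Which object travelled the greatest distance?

the red cone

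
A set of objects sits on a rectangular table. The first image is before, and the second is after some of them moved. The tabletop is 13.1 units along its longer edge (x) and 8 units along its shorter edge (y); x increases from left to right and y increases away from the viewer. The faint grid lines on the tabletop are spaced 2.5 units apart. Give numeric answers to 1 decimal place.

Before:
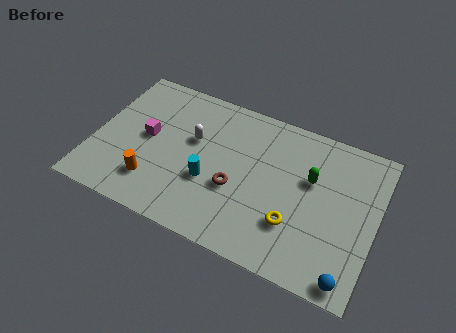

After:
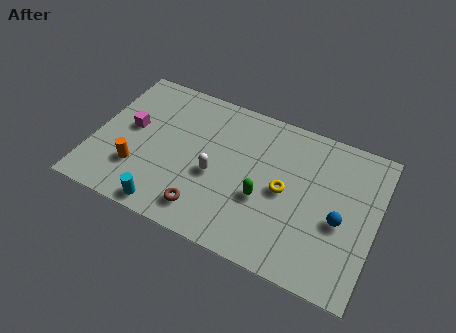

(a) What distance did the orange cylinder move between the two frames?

0.9

From (3.0, 1.9) to (2.2, 2.3), the orange cylinder covered √(0.8² + 0.4²) ≈ 0.9 units.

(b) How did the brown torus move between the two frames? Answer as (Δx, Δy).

(-1.2, -1.7)

From the two frames, the brown torus sits at roughly (6.7, 3.1) before and (5.5, 1.4) after.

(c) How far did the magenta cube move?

0.8

From (2.4, 4.2) to (1.6, 4.4), the magenta cube covered √(0.8² + 0.2²) ≈ 0.8 units.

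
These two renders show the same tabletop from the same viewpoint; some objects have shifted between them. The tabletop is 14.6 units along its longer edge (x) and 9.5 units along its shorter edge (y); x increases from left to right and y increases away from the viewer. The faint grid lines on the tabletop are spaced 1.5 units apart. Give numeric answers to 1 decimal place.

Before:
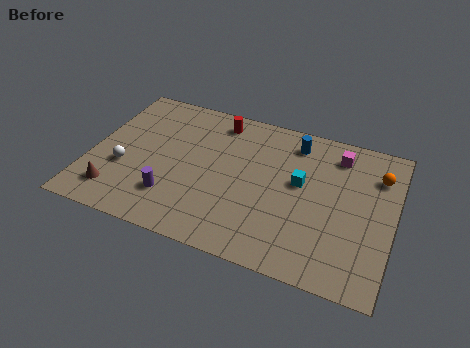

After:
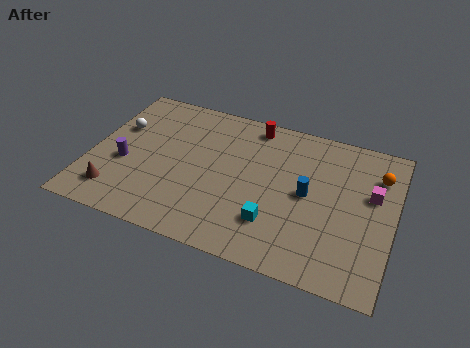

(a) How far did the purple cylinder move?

2.9

The purple cylinder was near (4.2, 2.4) before and (1.7, 3.8) after, so it travelled √(2.5² + 1.4²) ≈ 2.9 units.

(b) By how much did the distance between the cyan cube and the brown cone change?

-1.7

The distance was about 9.3 in the first image and 7.6 in the second, so they moved 1.7 units closer together.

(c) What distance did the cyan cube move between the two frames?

3.1

The cyan cube moved from about (10.1, 5.4) to (9.1, 2.5), a distance of √(1.0² + 2.9²) ≈ 3.1.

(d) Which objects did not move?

the brown cone and the orange sphere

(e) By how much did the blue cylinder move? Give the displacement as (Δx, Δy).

(0.9, -3.1)

The blue cylinder started near (9.6, 7.9) and ended near (10.5, 4.8).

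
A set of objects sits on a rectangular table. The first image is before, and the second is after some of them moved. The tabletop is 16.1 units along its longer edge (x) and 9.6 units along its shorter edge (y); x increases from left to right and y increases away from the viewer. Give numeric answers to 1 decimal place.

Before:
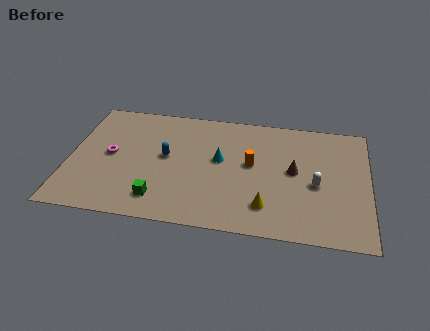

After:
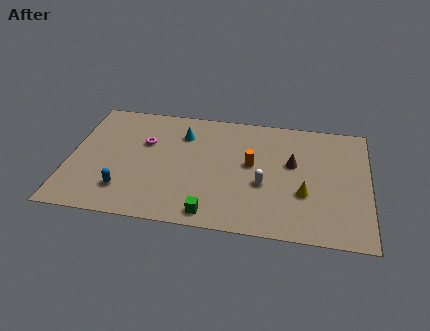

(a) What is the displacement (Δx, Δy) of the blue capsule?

(-2.1, -3.0)

From the two frames, the blue capsule sits at roughly (5.2, 5.2) before and (3.1, 2.2) after.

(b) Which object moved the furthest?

the blue capsule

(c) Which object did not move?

the orange cylinder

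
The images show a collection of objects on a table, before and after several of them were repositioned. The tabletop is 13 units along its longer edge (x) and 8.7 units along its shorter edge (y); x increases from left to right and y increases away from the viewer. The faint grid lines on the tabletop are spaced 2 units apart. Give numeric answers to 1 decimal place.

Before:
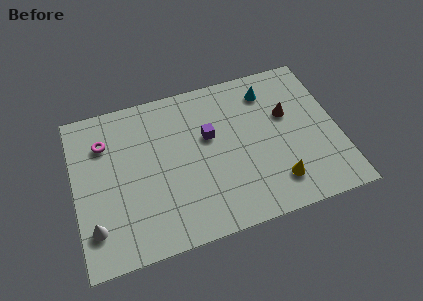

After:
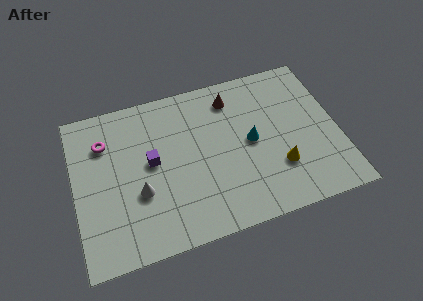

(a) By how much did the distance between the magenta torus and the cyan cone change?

-0.8

The distance was about 8.2 in the first image and 7.4 in the second, so they moved 0.8 units closer together.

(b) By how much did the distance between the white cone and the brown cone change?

-4.1

The distance was about 10.4 in the first image and 6.3 in the second, so they moved 4.1 units closer together.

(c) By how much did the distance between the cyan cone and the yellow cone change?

-3.0

They were about 5.2 units apart before and 2.2 after — 3.0 units closer together.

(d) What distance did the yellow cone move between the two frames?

0.8

The yellow cone was near (9.7, 1.8) before and (9.9, 2.6) after, so it travelled √(0.2² + 0.8²) ≈ 0.8 units.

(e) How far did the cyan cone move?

2.8

The cyan cone was near (9.8, 7.0) before and (8.7, 4.4) after, so it travelled √(1.1² + 2.6²) ≈ 2.8 units.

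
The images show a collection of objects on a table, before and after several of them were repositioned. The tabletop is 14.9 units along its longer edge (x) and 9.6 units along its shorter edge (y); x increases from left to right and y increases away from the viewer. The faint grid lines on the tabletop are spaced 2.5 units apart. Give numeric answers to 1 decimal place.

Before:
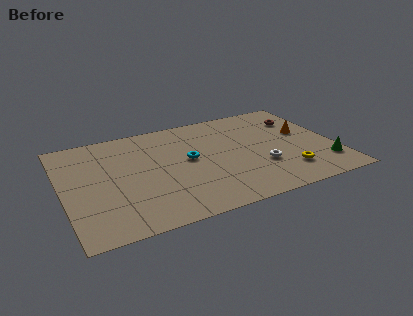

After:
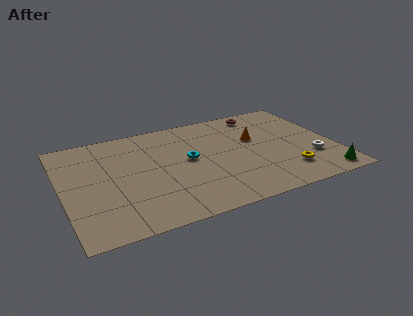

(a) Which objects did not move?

the yellow torus and the cyan torus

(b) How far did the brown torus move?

2.4

The brown torus moved from about (13.4, 7.1) to (11.4, 8.4), a distance of √(2.0² + 1.3²) ≈ 2.4.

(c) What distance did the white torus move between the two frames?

2.8

The white torus was near (10.7, 3.2) before and (13.5, 3.0) after, so it travelled √(2.8² + 0.2²) ≈ 2.8 units.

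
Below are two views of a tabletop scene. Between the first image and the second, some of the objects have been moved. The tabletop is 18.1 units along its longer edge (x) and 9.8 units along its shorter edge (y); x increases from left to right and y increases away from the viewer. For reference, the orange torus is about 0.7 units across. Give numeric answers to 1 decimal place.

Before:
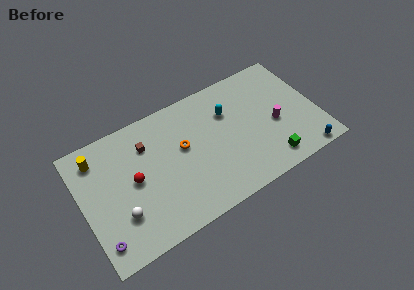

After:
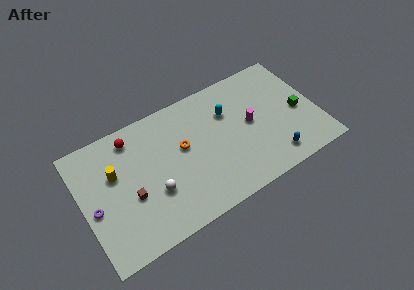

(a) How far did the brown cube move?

3.7

The brown cube was near (5.2, 7.2) before and (3.5, 3.9) after, so it travelled √(1.7² + 3.3²) ≈ 3.7 units.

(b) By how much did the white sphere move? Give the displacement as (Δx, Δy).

(2.6, 0.5)

The white sphere started near (2.6, 2.9) and ended near (5.2, 3.4).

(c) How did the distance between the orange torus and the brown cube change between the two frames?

+1.7

They were about 3.0 units apart before and 4.7 after — 1.7 units further apart.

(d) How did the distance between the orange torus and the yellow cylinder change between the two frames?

-1.5

Before: roughly 6.7 units apart; after: 5.2. That's 1.5 units closer together.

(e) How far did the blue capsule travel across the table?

2.4

The blue capsule was near (16.5, 0.8) before and (14.2, 1.6) after, so it travelled √(2.3² + 0.8²) ≈ 2.4 units.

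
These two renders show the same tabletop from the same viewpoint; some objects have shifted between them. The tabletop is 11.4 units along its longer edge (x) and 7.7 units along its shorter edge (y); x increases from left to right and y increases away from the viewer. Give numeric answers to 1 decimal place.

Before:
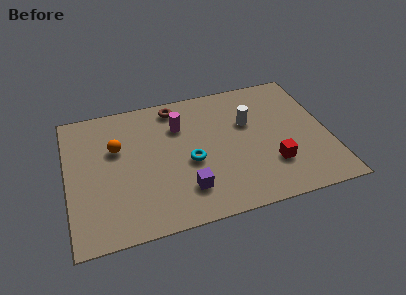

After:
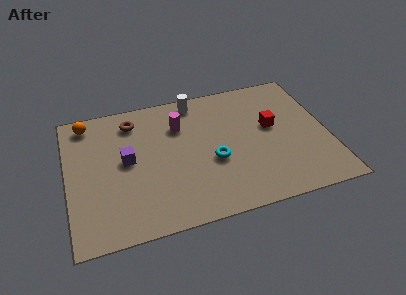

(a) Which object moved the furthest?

the purple cube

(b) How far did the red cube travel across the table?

2.2

The red cube was near (8.8, 2.2) before and (9.0, 4.4) after, so it travelled √(0.2² + 2.2²) ≈ 2.2 units.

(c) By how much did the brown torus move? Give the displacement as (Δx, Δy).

(-1.9, -0.4)

The brown torus was at about (4.9, 6.7) and moved to about (3.0, 6.3).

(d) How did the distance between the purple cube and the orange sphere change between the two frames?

-1.1

They were about 4.2 units apart before and 3.1 after — 1.1 units closer together.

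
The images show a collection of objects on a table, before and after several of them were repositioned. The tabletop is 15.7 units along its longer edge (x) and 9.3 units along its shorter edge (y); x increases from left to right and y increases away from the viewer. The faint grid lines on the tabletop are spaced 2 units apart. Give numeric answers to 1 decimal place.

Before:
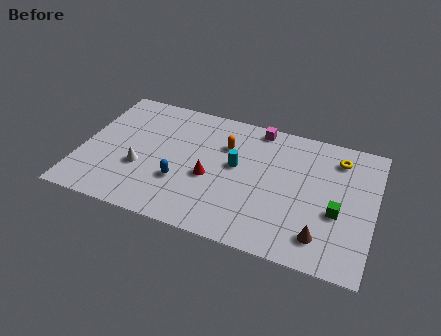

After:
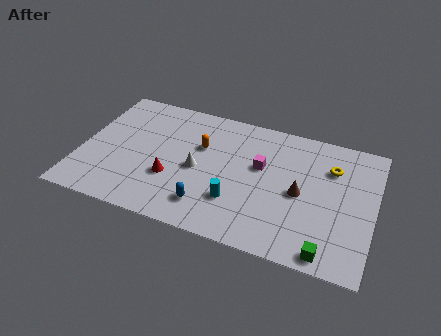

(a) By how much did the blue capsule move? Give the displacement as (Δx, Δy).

(1.6, -1.2)

From the two frames, the blue capsule sits at roughly (5.5, 3.1) before and (7.1, 1.9) after.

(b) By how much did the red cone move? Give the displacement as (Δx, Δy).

(-2.0, -0.7)

The red cone was at about (7.0, 3.9) and moved to about (5.0, 3.2).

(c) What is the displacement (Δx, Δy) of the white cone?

(3.0, 0.9)

The white cone was at about (3.3, 3.4) and moved to about (6.3, 4.3).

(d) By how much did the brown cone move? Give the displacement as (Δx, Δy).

(-1.3, 2.6)

From the two frames, the brown cone sits at roughly (13.1, 1.8) before and (11.8, 4.4) after.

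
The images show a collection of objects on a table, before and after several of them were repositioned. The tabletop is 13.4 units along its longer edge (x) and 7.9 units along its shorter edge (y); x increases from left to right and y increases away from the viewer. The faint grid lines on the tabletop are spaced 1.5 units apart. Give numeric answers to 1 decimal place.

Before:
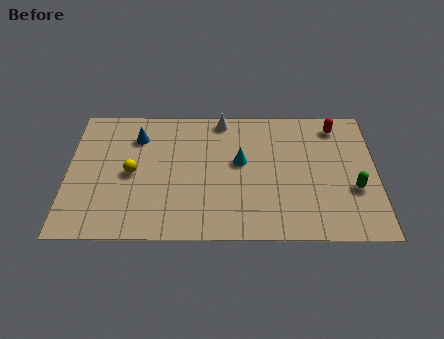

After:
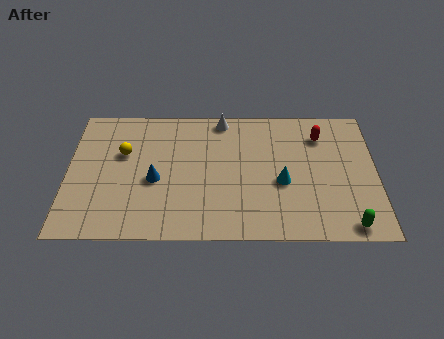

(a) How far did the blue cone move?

2.7

The blue cone moved from about (3.0, 6.0) to (3.8, 3.4), a distance of √(0.8² + 2.6²) ≈ 2.7.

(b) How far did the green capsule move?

2.1

From (12.4, 2.9) to (12.1, 0.8), the green capsule covered √(0.3² + 2.1²) ≈ 2.1 units.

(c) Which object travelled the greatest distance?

the blue cone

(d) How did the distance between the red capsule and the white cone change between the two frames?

-0.6

The distance was about 5.0 in the first image and 4.4 in the second, so they moved 0.6 units closer together.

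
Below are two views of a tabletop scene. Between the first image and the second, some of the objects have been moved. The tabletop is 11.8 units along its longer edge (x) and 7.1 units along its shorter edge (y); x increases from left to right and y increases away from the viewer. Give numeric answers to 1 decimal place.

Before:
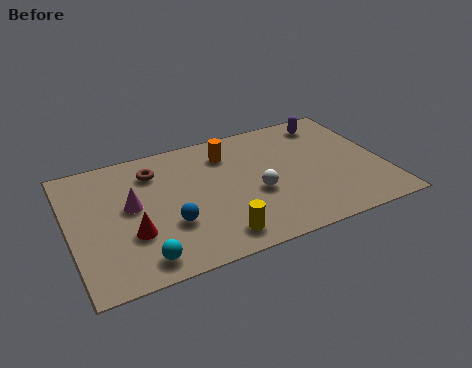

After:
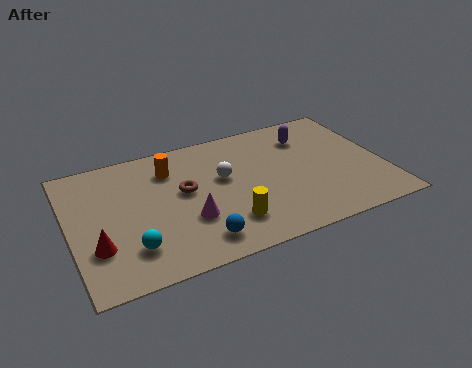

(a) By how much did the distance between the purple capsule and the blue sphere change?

-1.1

Before: roughly 7.4 units apart; after: 6.3. That's 1.1 units closer together.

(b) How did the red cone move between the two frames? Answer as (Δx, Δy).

(-1.3, -0.2)

The red cone was at about (2.2, 2.4) and moved to about (0.9, 2.2).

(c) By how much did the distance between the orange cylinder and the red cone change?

-0.6

The distance was about 5.0 in the first image and 4.4 in the second, so they moved 0.6 units closer together.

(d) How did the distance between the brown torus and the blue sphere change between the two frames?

-0.3

They were about 3.1 units apart before and 2.8 after — 0.3 units closer together.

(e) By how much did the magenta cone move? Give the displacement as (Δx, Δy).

(2.0, -1.5)

The magenta cone started near (2.3, 3.9) and ended near (4.3, 2.4).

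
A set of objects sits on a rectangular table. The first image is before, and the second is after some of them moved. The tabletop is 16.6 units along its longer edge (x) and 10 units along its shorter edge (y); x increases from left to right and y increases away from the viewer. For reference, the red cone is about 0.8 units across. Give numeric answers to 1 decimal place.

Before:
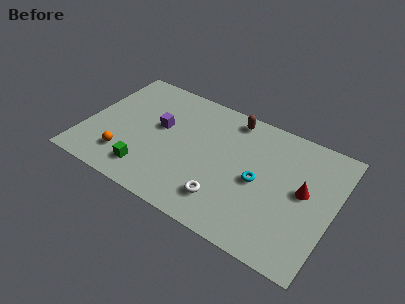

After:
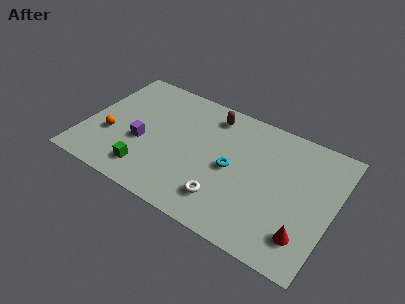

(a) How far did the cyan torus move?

1.8

The cyan torus moved from about (11.7, 4.7) to (9.9, 4.8), a distance of √(1.8² + 0.1²) ≈ 1.8.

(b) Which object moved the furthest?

the red cone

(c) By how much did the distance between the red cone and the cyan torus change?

+2.8

The distance was about 3.0 in the first image and 5.8 in the second, so they moved 2.8 units further apart.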